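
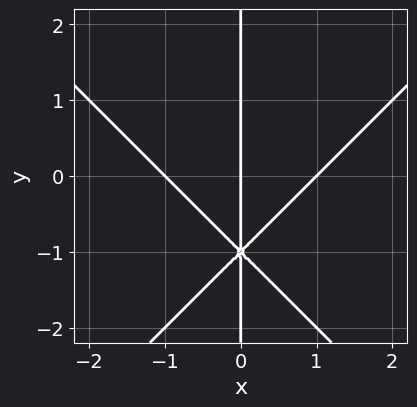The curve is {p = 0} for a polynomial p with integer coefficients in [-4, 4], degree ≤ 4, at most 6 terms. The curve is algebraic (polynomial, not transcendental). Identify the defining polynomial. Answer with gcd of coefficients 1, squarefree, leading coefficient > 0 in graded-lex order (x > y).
1. deg p = 3. The shape is more complex than any degree-2 curve.
2. Observable constraints: every point of the y-axis in the box is on the curve; the x-axis gridline crossings are at x ∈ {-1, 0, 1}.
3. Assembling these constraints gives the stated polynomial.

x^3 - x*y^2 - 2*x*y - x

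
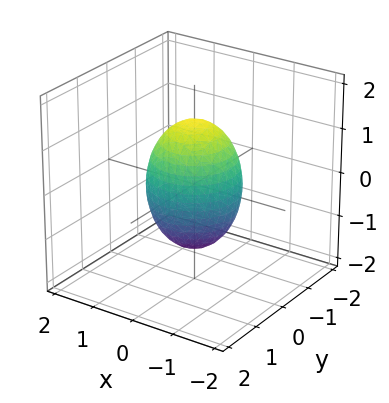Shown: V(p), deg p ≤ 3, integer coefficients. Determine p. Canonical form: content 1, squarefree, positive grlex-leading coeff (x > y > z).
deg p = 2. A closed, bounded, convex surface; a quadric.
Symmetries: mirror symmetry z ↦ −z ⇒ only even powers of z; the surface is invariant under rotation about z: p = q(x² + y², z).
From the axis intercepts and sections: the y-axis gridline crossings are at y ∈ {-1, 1}; a circular section at z = 1 has radius between 0 and 1; the x-axis gridline crossings are at x ∈ {-1, 1}.
Together with the visible shape, these determine p as stated.

2*x^2 + 2*y^2 + z^2 - 2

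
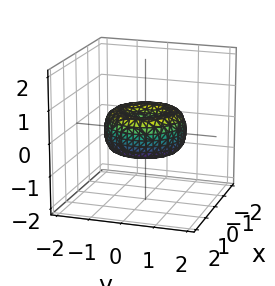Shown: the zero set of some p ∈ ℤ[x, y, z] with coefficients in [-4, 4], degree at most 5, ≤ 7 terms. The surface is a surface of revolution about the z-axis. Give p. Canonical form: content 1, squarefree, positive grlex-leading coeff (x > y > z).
1. Degree: no degree-3 surface has this shape, so deg p = 4.
2. Symmetries: rotational symmetry about the z-axis ⇒ p depends on x, y only through x² + y².
3. From the axis intercepts and sections: it crosses the y-axis at the gridline y = 0; it meets the x-axis at x = 0 (among the integer gridlines).
4. Together with the visible shape, these determine p as stated.

2*x^4 + 4*x^2*y^2 + 2*y^4 - 3*x^2 - 3*y^2 + 3*z^2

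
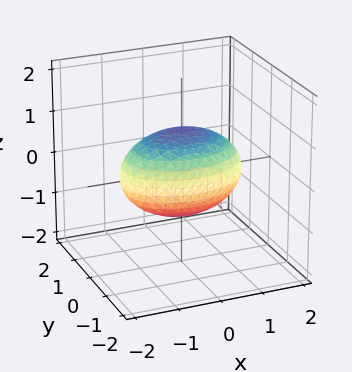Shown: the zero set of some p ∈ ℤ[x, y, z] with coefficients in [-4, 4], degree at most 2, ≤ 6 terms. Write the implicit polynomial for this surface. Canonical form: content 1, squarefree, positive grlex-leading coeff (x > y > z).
x^2 + 2*y^2 + 2*z^2 - 2

1. deg p = 2.
2. Symmetries: it's symmetric under y → −y, forcing even powers of y; the z ↦ −z reflection is a symmetry, so z appears only in even powers; it's symmetric under x → −x, forcing even powers of x.
3. Observable constraints: the y-axis gridline crossings are at y ∈ {-1, 1}; the z-axis gridline crossings are at z ∈ {-1, 1}.
4. Putting this together gives p.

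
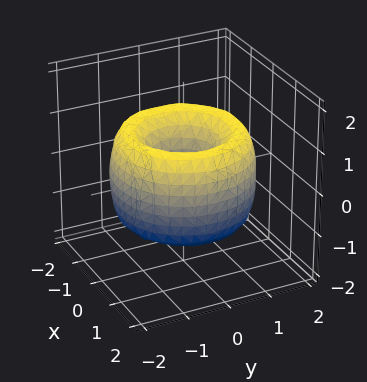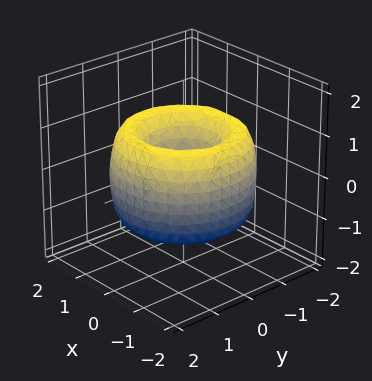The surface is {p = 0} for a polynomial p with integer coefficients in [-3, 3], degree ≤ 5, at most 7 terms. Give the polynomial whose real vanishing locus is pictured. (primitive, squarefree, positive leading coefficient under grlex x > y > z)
(a) The degree is 4 — no degree-3 surface has this shape.
(b) Symmetries: every cross-section ⟂ z is a circle, so x, y appear only via x² + y².
(c) From the visible intercepts: a circular section at z = -1 has radius exactly 1; it misses every integer gridline on the z-axis.
(d) Putting this together gives p.

x^4 + 2*x^2*y^2 + y^4 - 3*x^2 - 3*y^2 + z^2 + 1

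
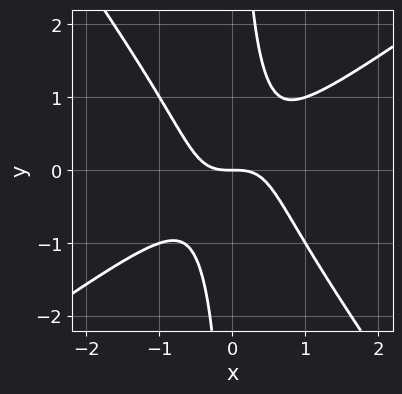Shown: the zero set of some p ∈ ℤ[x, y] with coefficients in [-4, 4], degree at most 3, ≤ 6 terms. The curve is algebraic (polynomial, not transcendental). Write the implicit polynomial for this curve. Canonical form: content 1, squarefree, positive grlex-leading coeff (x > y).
The degree is 3 — a generic line meets the curve in up to 3 points.
From the visible intercepts: it crosses the x-axis at the gridline x = 0; it crosses the y-axis at the gridline y = 0.
Fitting integer coefficients to these (and the overall shape) gives p.

3*x^3 - 2*x^2*y - 3*x*y^2 + 2*y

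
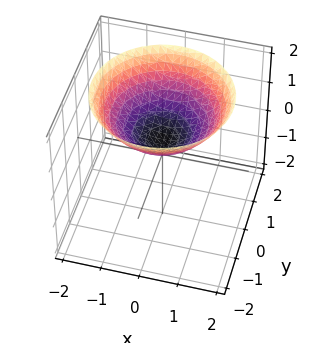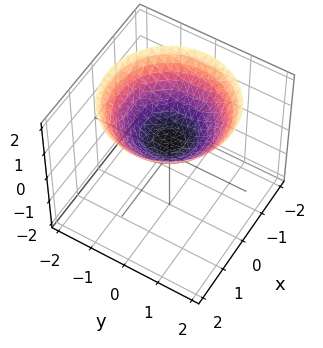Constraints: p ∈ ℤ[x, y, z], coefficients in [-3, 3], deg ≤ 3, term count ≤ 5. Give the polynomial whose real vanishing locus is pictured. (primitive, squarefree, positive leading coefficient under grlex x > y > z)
x^2 + y^2 - 2*z + 1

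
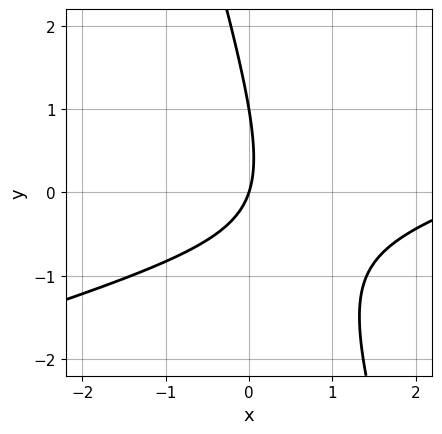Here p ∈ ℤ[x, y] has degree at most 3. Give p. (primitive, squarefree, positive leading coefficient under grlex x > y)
First, the degree is 2 — the shape is more complex than any degree-1 curve.
Then, from the axis intercepts and sections: it crosses the x-axis at the gridline x = 0; the y-axis gridline crossings are at y ∈ {0, 1}.
Finally, together with the visible shape, these determine p as stated.

x^2 - 3*x*y - y^2 - 3*x + y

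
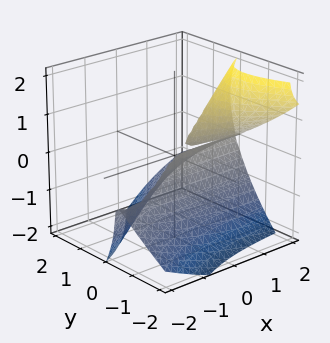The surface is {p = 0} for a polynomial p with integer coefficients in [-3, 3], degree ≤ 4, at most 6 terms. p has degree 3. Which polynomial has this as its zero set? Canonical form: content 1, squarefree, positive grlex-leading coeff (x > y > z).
2*x*y*z - x*z^2 + z^3 + 3*y^2

1. There are 2 components. They look like related sheets of one shape, so recover p as a whole.
2. Degree: the shape is more complex than any degree-2 surface, so deg p = 3.
3. Observable constraints: it crosses the z-axis at the gridline z = 0; every point of the x-axis in the box is on the surface.
4. Solving for integer coefficients yields p as stated.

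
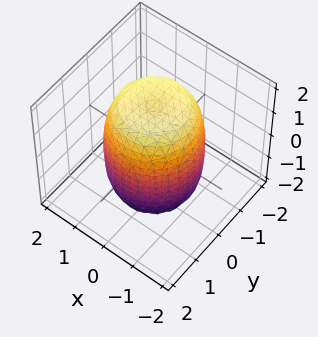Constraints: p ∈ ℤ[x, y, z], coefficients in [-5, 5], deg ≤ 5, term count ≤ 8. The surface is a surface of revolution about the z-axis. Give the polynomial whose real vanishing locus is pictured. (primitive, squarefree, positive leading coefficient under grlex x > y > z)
2*x^4 + 4*x^2*y^2 + 2*y^4 - 2*x^2 - 2*y^2 + z^2 - 3

1. Degree: no degree-3 surface has this shape, so deg p = 4.
2. Symmetries: every cross-section ⟂ z is a circle, so x, y appear only via x² + y².
3. From the axis intercepts and sections: a circular section at z = 1 has radius between 1 and 2.
4. These observations pin down the coefficients.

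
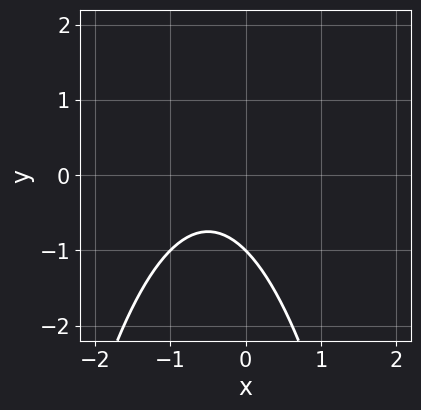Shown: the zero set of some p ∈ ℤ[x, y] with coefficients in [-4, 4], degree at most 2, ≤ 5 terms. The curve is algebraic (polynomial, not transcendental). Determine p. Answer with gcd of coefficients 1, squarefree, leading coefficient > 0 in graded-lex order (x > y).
x^2 + x + y + 1

Degree: no degree-1 curve has this shape, so deg p = 2.
Reading off the gridlines: one y-axis crossing is at y = -1; no x-intercept at any integer in the box.
Assembling these constraints gives the stated polynomial.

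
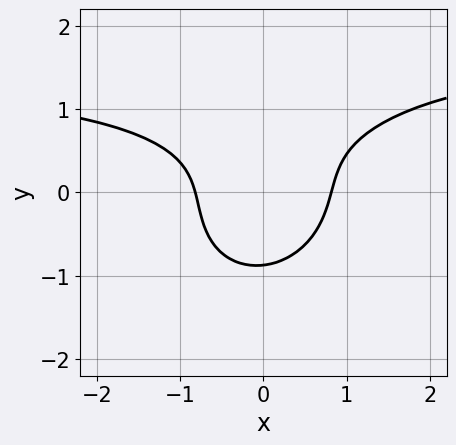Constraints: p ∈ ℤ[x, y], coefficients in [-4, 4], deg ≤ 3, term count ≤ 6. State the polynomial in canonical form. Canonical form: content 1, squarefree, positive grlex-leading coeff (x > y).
Degree: a generic line meets the curve in up to 3 points, so deg p = 3.
The integer polynomial consistent with all of this is the stated p.

2*x^2*y - x*y^2 + 3*y^3 - 3*x^2 + 2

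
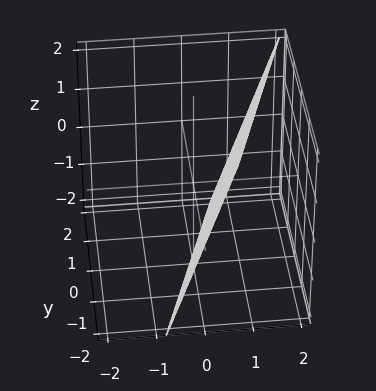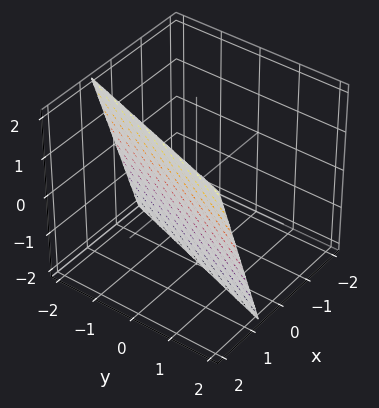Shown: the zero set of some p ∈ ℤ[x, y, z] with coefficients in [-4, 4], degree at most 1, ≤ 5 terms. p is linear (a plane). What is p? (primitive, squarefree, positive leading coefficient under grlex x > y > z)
3*x - y - z - 2

(a) deg p = 1.
(b) From the axis intercepts and sections: one z-axis crossing is at z = -2; one y-axis crossing is at y = -2.
(c) The integer polynomial consistent with all of this is the stated p.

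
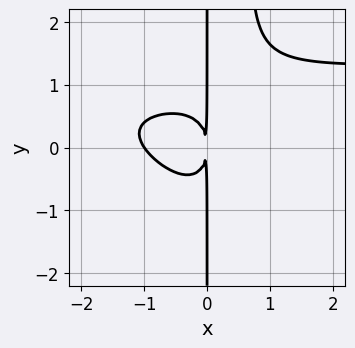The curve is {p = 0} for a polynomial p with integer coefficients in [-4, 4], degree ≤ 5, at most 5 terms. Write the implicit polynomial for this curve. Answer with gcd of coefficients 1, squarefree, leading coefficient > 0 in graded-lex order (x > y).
2*x^3*y + 3*x^2*y^2 - 3*x^3 - 2*x*y^2 - 3*x^2

1. The degree is 4 — a generic line meets the curve in up to 4 points.
2. Checking where it meets the axes: it meets the x-axis at x = -1 (among the integer gridlines); the visible y-axis segment lies entirely on the curve.
3. These observations pin down the coefficients.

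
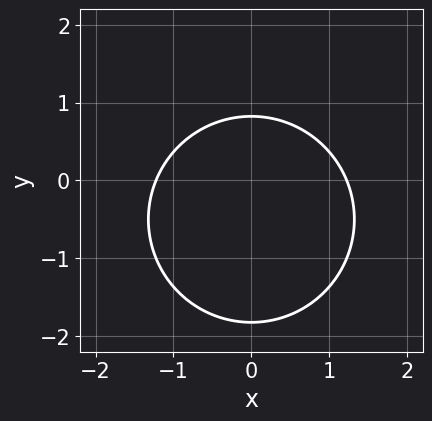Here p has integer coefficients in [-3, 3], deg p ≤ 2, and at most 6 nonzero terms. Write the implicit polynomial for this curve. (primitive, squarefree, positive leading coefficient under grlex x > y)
2*x^2 + 2*y^2 + 2*y - 3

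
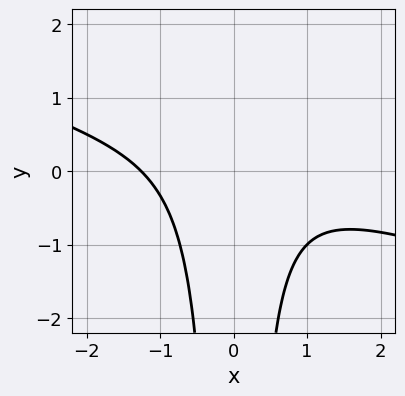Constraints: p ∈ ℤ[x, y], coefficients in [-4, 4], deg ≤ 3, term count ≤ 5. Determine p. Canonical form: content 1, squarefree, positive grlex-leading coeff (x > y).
1. Degree: no degree-2 curve has this shape, so deg p = 3.
2. From the axis intercepts and sections: the curve avoids every integer y-axis point in the box.
3. Putting this together gives p.

x^3 + 3*x^2*y + 2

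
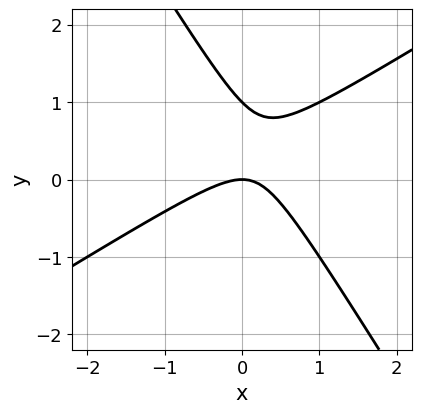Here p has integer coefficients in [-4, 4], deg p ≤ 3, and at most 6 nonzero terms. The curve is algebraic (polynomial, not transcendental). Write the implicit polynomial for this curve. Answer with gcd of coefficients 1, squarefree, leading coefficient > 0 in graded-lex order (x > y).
x^2 - x*y - y^2 + y

First, the degree is 2 — a generic line meets the curve in up to 2 points.
Next, observable constraints: one x-axis crossing is at x = 0; among the integer gridlines, it crosses the y-axis at y ∈ {0, 1}.
Finally, fitting integer coefficients to these (and the overall shape) gives p.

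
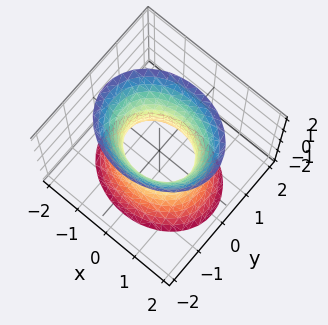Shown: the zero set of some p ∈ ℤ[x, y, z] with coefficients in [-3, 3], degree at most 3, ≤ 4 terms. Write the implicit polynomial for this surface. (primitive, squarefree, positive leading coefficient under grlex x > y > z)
(a) Degree: one connected sheet with a waist; a quadric, so deg p = 2.
(b) Symmetries: it's symmetric under z → −z, forcing even powers of z; it's symmetric under x → −x, forcing even powers of x; it's symmetric under y → −y, forcing even powers of y.
(c) Checking where it meets the axes: the x-axis gridline crossings are at x ∈ {-1, 1}; no z-intercept at any integer in the box.
(d) Matching integer coefficients to the picture gives p.

2*x^2 + 3*y^2 - z^2 - 2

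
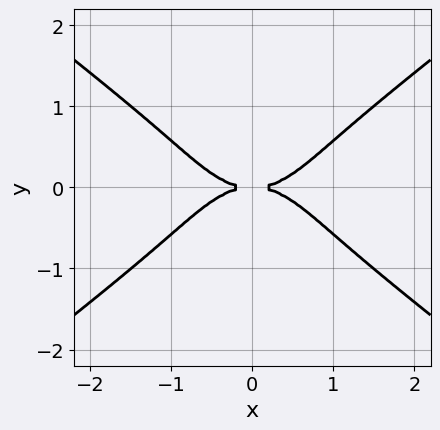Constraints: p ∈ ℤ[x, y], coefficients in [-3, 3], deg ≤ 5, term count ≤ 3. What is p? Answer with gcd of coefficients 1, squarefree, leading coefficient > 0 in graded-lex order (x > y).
x^4 - 3*y^4 - 2*y^2

First, the degree is 4 — the shape is more complex than any degree-3 curve.
Then, symmetries: the y ↦ −y reflection is a symmetry, so y appears only in even powers; the x ↦ −x reflection is a symmetry, so x appears only in even powers.
Then, from the visible intercepts: it crosses the x-axis at the gridline x = 0; it crosses the y-axis at the gridline y = 0.
Finally, putting this together gives p.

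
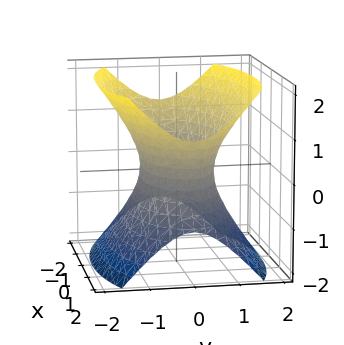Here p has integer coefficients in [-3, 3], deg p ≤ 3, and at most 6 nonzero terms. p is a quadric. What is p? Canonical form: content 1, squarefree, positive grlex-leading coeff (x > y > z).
x^2 + 3*y^2 - 2*z^2 - 2

(a) The degree is 2 — one connected sheet with a waist; a quadric.
(b) Symmetries: mirror symmetry z ↦ −z ⇒ only even powers of z; it's symmetric under y → −y, forcing even powers of y; it's symmetric under x → −x, forcing even powers of x.
(c) From the visible intercepts: the surface avoids every integer z-axis point in the box.
(d) These observations pin down the coefficients.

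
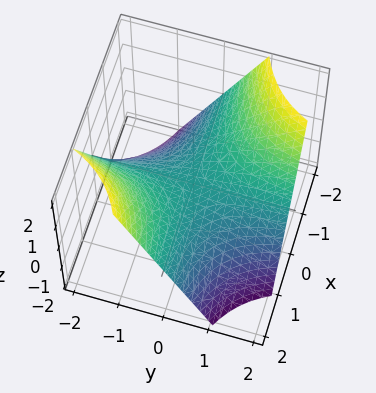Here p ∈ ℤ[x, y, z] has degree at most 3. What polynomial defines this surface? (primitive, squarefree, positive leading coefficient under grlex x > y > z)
x*y + z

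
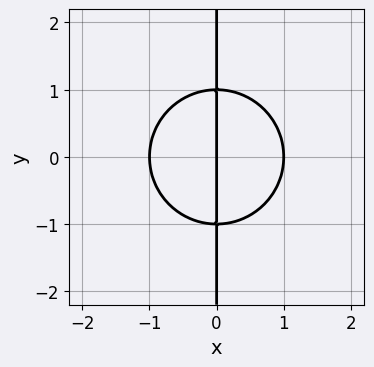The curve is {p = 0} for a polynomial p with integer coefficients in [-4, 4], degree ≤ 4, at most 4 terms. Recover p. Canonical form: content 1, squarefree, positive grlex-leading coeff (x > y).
(a) The degree is 3 — the shape is more complex than any degree-2 curve.
(b) Symmetries: it's symmetric under y → −y, forcing even powers of y.
(c) From the visible intercepts: every point of the y-axis in the box is on the curve; the x-axis gridline crossings are at x ∈ {-1, 0, 1}.
(d) These observations pin down the coefficients.

x^3 + x*y^2 - x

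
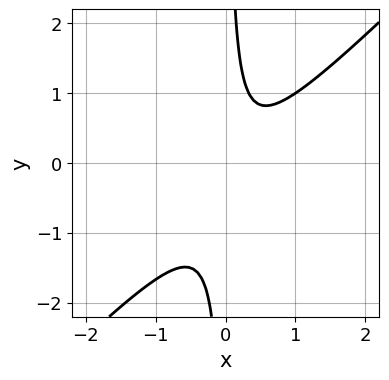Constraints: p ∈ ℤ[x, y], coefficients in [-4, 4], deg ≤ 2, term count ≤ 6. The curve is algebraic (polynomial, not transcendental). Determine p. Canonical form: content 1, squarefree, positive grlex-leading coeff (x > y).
First, the degree is 2 — the shape is more complex than any degree-1 curve.
Then, from the visible intercepts: no x-intercept at any integer in the box; it misses every integer gridline on the y-axis.
Finally, fitting integer coefficients to these (and the overall shape) gives p.

3*x^2 - 3*x*y - x + 1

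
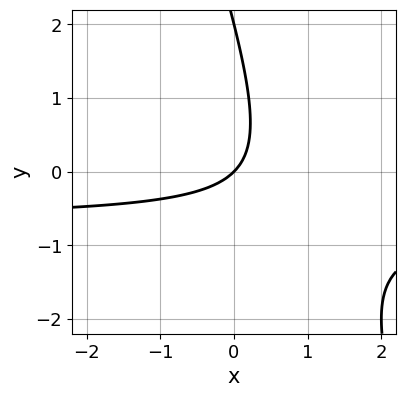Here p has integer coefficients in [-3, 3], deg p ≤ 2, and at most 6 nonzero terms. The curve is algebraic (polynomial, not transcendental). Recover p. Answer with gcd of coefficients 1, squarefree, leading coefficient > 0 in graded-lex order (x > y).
3*x*y + y^2 + 2*x - 2*y

First, deg p = 2. No degree-1 curve has this shape.
Then, checking where it meets the axes: among the integer gridlines, it crosses the y-axis at y ∈ {0, 2}; it meets the x-axis at x = 0 (among the integer gridlines).
Finally, matching integer coefficients to the picture gives p.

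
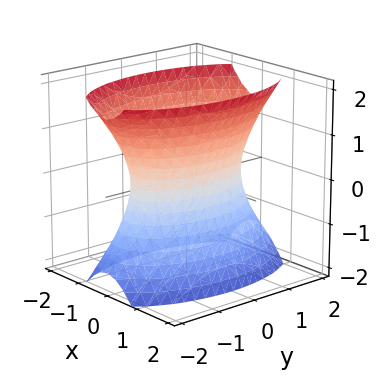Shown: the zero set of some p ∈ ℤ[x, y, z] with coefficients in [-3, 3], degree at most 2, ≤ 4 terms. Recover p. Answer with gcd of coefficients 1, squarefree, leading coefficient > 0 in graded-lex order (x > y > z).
The degree is 2 — an hourglass — one-sheet hyperboloid; a quadric.
Symmetries: mirror symmetry y ↦ −y ⇒ only even powers of y; it's symmetric under x → −x, forcing even powers of x; mirror symmetry z ↦ −z ⇒ only even powers of z.
From the visible intercepts: it misses every integer gridline on the z-axis.
Fitting integer coefficients to these (and the overall shape) gives p.

3*x^2 + y^2 - z^2 - 2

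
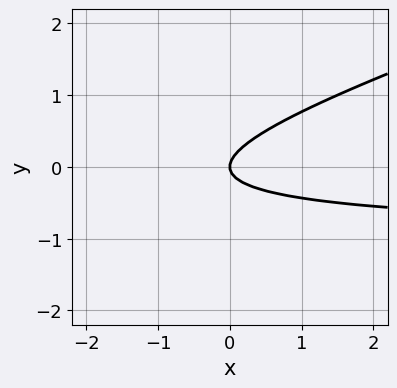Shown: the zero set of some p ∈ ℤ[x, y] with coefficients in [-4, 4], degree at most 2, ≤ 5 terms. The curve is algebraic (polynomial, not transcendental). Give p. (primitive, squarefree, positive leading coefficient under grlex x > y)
x*y - 3*y^2 + x

1. deg p = 2. A generic line meets the curve in up to 2 points.
2. From the axis intercepts and sections: it meets the y-axis at y = 0 (among the integer gridlines); it crosses the x-axis at the gridline x = 0.
3. Putting this together gives p.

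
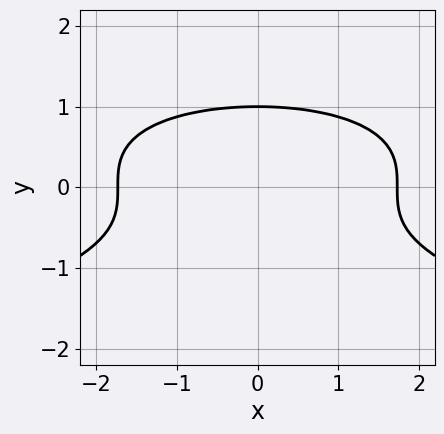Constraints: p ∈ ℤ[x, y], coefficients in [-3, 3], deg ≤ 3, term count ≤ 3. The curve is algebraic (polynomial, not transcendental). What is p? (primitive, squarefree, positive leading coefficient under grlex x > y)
1. The degree is 3 — the shape is more complex than any degree-2 curve.
2. Symmetries: it's symmetric under x → −x, forcing even powers of x.
3. From the visible intercepts: one y-axis crossing is at y = 1.
4. Solving for integer coefficients yields p as stated.

3*y^3 + x^2 - 3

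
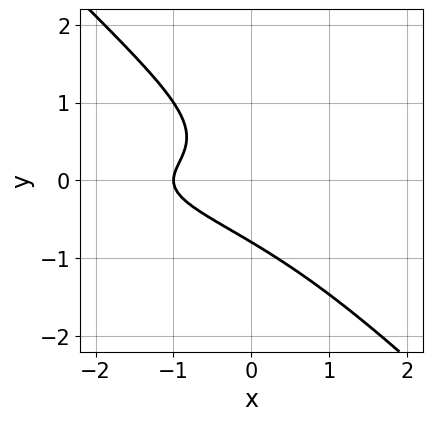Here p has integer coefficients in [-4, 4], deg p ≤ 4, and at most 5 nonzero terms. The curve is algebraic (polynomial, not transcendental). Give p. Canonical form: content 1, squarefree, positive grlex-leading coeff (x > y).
2*x*y^2 + 2*y^3 + x + 1

(a) The degree is 3 — a generic line meets the curve in up to 3 points.
(b) Against the integer gridlines: one x-axis crossing is at x = -1.
(c) Solving for integer coefficients yields p as stated.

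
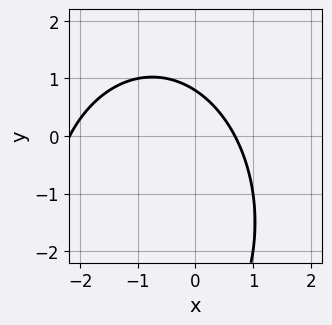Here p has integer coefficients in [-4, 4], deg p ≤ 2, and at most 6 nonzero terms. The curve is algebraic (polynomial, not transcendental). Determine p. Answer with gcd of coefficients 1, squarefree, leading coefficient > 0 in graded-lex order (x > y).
The degree is 2 — the shape is more complex than any degree-1 curve.
Solving for integer coefficients yields p as stated.

2*x^2 + y^2 + 3*x + 3*y - 3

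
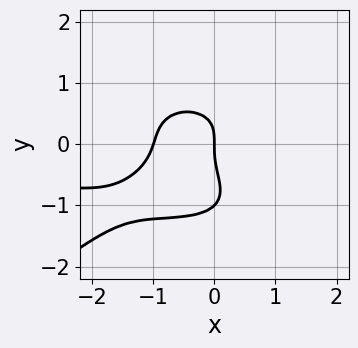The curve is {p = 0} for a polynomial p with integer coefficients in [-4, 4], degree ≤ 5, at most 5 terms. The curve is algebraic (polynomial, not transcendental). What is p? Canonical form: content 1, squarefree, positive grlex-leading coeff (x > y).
x^3*y - 3*y^4 - 3*y^3 - 3*x^2 - 3*x

Degree: the shape is more complex than any degree-3 curve, so deg p = 4.
From the visible intercepts: the x-axis gridline crossings are at x ∈ {-1, 0}; among the integer gridlines, it crosses the y-axis at y ∈ {-1, 0}.
Fitting integer coefficients to these (and the overall shape) gives p.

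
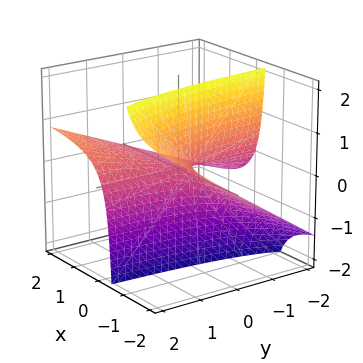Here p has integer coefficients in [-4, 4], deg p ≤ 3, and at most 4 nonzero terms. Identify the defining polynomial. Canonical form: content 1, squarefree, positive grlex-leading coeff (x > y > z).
First, the degree is 2 — the shape is more complex than any degree-1 surface.
Next, from the axis intercepts and sections: the visible x-axis segment lies entirely on the surface; every point of the y-axis in the box is on the surface; one z-axis crossing is at z = 0.
Finally, these observations pin down the coefficients.

x*y - 2*x*z - z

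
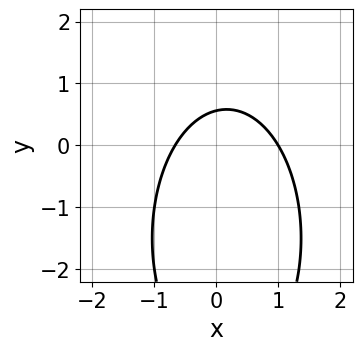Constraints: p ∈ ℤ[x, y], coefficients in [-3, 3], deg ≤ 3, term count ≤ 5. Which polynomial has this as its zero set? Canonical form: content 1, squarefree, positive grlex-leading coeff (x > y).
3*x^2 + y^2 - x + 3*y - 2

Degree: a generic line meets the curve in up to 2 points, so deg p = 2.
Against the integer gridlines: it crosses the x-axis at the gridline x = 1.
Assembling these constraints gives the stated polynomial.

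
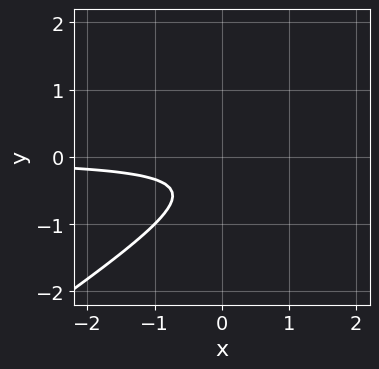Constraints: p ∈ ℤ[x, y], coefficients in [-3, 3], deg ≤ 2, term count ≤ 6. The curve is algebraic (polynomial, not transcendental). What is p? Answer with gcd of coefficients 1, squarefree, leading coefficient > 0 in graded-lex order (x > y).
2*x*y - 3*y^2 - 2*y - 1

1. Degree: a generic line meets the curve in up to 2 points, so deg p = 2.
2. Checking where it meets the axes: the curve avoids every integer x-axis point in the box; the curve avoids every integer y-axis point in the box.
3. Putting this together gives p.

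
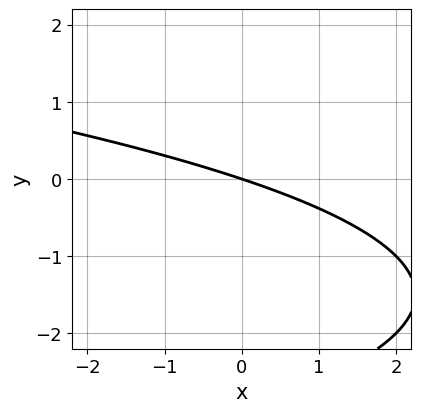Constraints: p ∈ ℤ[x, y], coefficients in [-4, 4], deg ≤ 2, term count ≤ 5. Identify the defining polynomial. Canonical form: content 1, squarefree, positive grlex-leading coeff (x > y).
y^2 + x + 3*y

(a) The degree is 2 — no degree-1 curve has this shape.
(b) Checking where it meets the axes: it meets the y-axis at y = 0 (among the integer gridlines); it crosses the x-axis at the gridline x = 0.
(c) These observations pin down the coefficients.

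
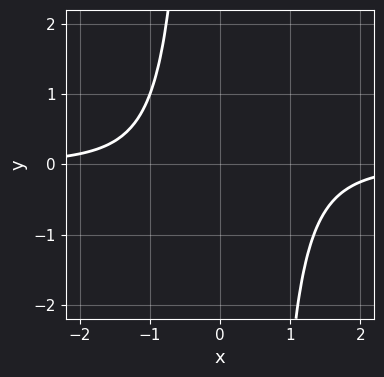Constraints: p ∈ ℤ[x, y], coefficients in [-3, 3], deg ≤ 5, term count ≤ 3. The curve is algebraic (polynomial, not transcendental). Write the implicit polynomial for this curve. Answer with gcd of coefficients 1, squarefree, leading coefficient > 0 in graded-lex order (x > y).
(a) Degree: the shape is more complex than any degree-3 curve, so deg p = 4.
(b) From the visible intercepts: the curve avoids every integer y-axis point in the box; it misses every integer gridline on the x-axis.
(c) These observations pin down the coefficients.

2*x^3*y - x^2*y + 3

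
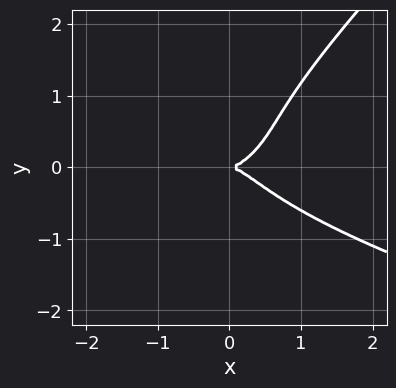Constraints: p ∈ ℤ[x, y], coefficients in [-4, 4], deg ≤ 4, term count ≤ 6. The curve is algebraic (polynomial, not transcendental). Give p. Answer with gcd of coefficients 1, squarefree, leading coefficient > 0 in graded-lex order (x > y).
3*x*y^3 - 3*y^4 + 2*x^3 + y^3 - 2*y^2

The degree is 4 — a generic line meets the curve in up to 4 points.
Checking where it meets the axes: it meets the x-axis at x = 0 (among the integer gridlines); it meets the y-axis at y = 0 (among the integer gridlines).
Fitting integer coefficients to these (and the overall shape) gives p.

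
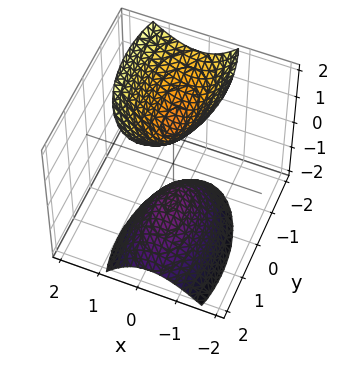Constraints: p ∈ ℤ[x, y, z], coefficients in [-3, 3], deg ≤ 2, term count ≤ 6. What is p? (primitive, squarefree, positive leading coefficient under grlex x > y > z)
1. There are 2 components.
2. deg p = 2.
3. Against the integer gridlines: among the integer gridlines, it crosses the z-axis at z ∈ {-1, 1}; the surface avoids every integer y-axis point in the box.
4. These observations pin down the coefficients.

3*x^2 - x*z + y^2 + y*z - z^2 + 1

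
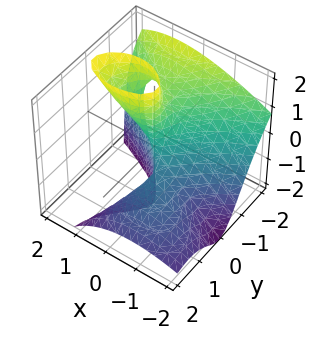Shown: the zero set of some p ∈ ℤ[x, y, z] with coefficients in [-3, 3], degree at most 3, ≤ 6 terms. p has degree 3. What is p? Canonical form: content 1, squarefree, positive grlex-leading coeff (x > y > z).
(a) Degree: no degree-2 surface has this shape, so deg p = 3.
(b) Observable constraints: it crosses the y-axis at the gridline y = 0; one x-axis crossing is at x = 0; every point of the z-axis in the box is on the surface.
(c) Matching integer coefficients to the picture gives p.

2*y^3 + 3*y^2*z + 2*x^2 - 2*x*z + y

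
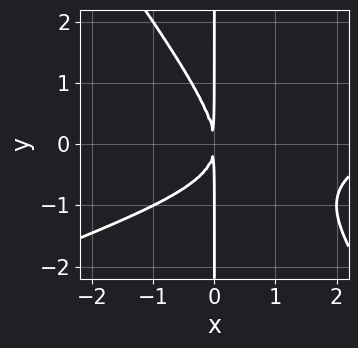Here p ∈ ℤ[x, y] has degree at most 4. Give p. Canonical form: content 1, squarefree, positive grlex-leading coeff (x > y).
x^3 - 2*x^2*y - 2*x*y^2 - 3*x^2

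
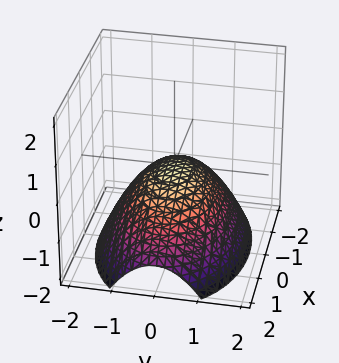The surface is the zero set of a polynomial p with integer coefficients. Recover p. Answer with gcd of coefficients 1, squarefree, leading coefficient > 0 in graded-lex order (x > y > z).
(a) The degree is 2 — a paraboloid; a quadric.
(b) Symmetries: the y ↦ −y reflection is a symmetry, so y appears only in even powers; it's symmetric under x → −x, forcing even powers of x.
(c) Reading off the gridlines: it crosses the z-axis at the gridline z = 0; one x-axis crossing is at x = 0.
(d) Together with the visible shape, these determine p as stated.

x^2 + 2*y^2 + 3*z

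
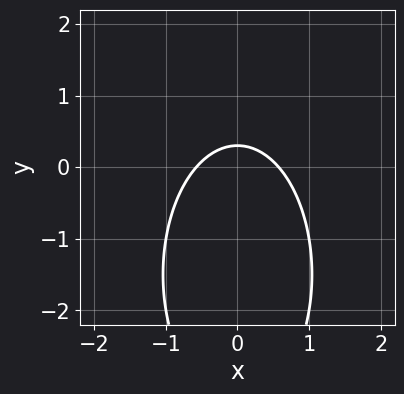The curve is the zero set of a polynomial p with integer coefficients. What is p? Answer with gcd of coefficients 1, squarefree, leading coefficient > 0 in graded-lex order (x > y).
3*x^2 + y^2 + 3*y - 1

1. deg p = 2. The shape is more complex than any degree-1 curve.
2. Symmetries: the x ↦ −x reflection is a symmetry, so x appears only in even powers.
3. Assembling these constraints gives the stated polynomial.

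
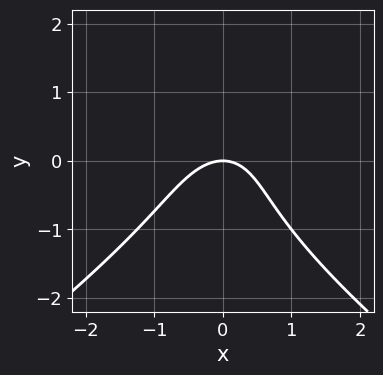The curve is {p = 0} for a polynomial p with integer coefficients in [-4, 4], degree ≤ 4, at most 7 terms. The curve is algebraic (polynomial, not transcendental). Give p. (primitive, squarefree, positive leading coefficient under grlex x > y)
x^2*y - 2*y^3 - 3*x^2 + x*y - 3*y

1. The degree is 3 — a generic line meets the curve in up to 3 points.
2. From the visible intercepts: it meets the y-axis at y = 0 (among the integer gridlines); it crosses the x-axis at the gridline x = 0.
3. Fitting integer coefficients to these (and the overall shape) gives p.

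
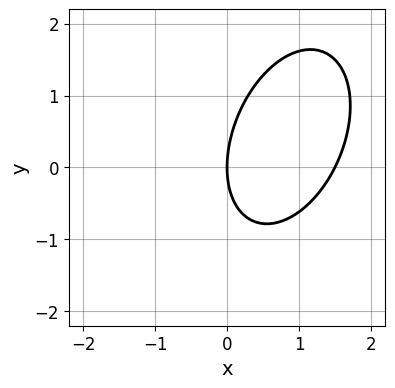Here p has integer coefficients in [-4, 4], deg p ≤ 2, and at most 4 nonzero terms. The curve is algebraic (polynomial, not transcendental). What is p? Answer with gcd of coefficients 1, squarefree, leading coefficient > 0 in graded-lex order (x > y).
2*x^2 - x*y + y^2 - 3*x

(a) The degree is 2 — a generic line meets the curve in up to 2 points.
(b) Checking where it meets the axes: it crosses the x-axis at the gridline x = 0; it meets the y-axis at y = 0 (among the integer gridlines).
(c) The integer polynomial consistent with all of this is the stated p.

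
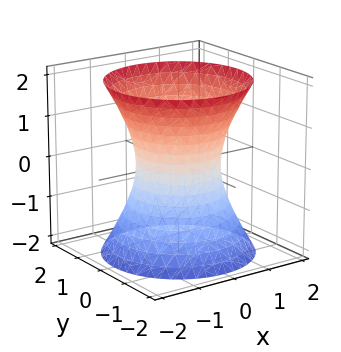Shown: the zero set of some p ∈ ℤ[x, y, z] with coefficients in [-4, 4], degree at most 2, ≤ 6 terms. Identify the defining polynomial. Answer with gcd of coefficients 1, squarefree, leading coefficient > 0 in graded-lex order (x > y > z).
1. The degree is 2 — an hourglass — one-sheet hyperboloid; a quadric.
2. Symmetries: the z-axis is an axis of rotation, so x and y enter only as x² + y²; mirror symmetry z ↦ −z ⇒ only even powers of z.
3. Observable constraints: the x-axis gridline crossings are at x ∈ {-1, 1}; the y-axis gridline crossings are at y ∈ {-1, 1}.
4. Assembling these constraints gives the stated polynomial.

2*x^2 + 2*y^2 - z^2 - 2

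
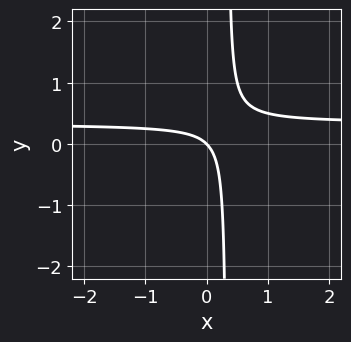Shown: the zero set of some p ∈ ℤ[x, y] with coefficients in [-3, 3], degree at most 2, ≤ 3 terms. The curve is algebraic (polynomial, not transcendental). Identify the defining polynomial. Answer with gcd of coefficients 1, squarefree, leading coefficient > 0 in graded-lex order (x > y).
The degree is 2 — the shape is more complex than any degree-1 curve.
From the visible intercepts: it crosses the x-axis at the gridline x = 0; one y-axis crossing is at y = 0.
Putting this together gives p.

3*x*y - x - y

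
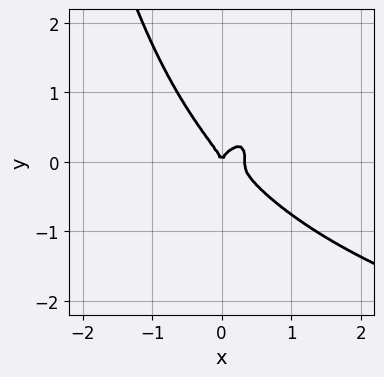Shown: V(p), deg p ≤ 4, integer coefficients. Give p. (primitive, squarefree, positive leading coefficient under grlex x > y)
2*x^2*y^2 - 3*x^3 - 2*y^3 + x^2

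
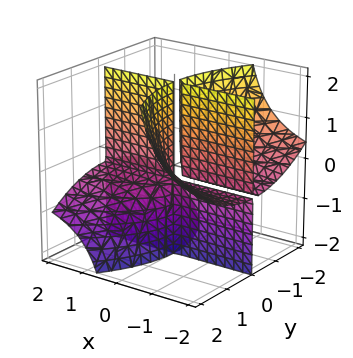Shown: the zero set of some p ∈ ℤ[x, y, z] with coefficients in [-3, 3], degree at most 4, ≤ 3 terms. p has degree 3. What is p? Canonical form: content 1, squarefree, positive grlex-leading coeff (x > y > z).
3*x*y*z + y^3 + x*y

1. I count 3 distinct pieces. Treating them together as one polynomial.
2. deg p = 3. The shape is more complex than any degree-2 surface.
3. Against the integer gridlines: the visible x-axis segment lies entirely on the surface; the visible z-axis segment lies entirely on the surface; it crosses the y-axis at the gridline y = 0.
4. Together with the visible shape, these determine p as stated.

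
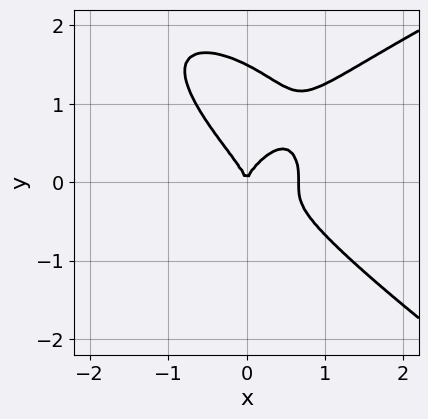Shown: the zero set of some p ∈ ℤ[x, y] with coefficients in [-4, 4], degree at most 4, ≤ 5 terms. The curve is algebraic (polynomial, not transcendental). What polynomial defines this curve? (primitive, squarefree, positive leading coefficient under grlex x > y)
x*y^3 + 2*y^4 - 3*x^3 - 3*y^3 + 2*x^2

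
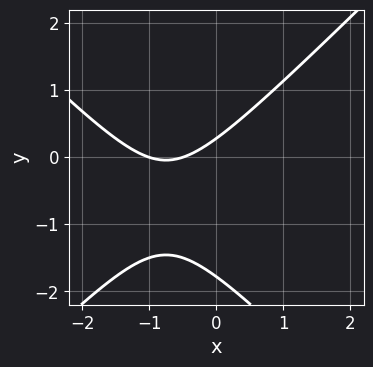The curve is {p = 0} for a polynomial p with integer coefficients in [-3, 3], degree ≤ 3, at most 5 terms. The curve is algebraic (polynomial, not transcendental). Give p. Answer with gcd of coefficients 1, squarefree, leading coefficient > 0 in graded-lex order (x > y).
First, deg p = 2. A generic line meets the curve in up to 2 points.
Next, from the visible intercepts: one x-axis crossing is at x = -1.
Finally, solving for integer coefficients yields p as stated.

2*x^2 - 2*y^2 + 3*x - 3*y + 1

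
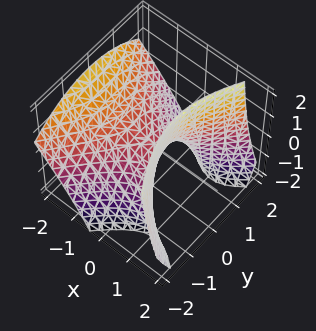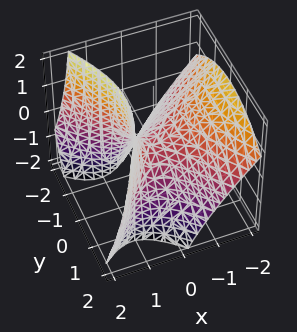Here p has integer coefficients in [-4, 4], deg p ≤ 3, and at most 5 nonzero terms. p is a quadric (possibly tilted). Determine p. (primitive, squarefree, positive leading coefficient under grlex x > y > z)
3*x^2 + 3*x*z - 2*y^2 - 3*z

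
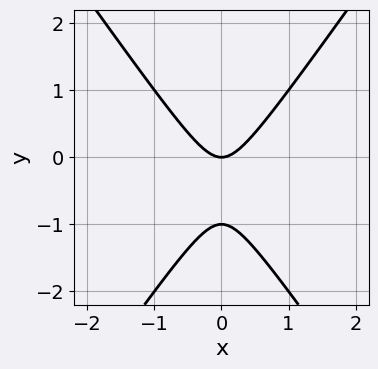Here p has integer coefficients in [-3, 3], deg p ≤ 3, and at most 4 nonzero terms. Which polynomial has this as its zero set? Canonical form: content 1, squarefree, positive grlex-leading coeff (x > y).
1. The degree is 2 — a generic line meets the curve in up to 2 points.
2. Symmetries: it's symmetric under x → −x, forcing even powers of x.
3. From the visible intercepts: one x-axis crossing is at x = 0; among the integer gridlines, it crosses the y-axis at y ∈ {-1, 0}.
4. Putting this together gives p.

2*x^2 - y^2 - y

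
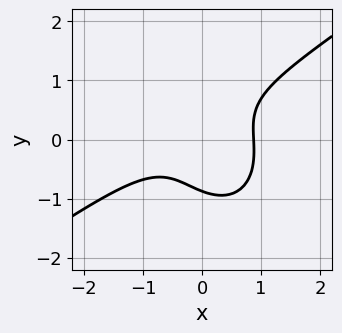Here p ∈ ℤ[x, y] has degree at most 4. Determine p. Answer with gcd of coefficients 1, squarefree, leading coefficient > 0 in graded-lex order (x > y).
3*x^3 - 3*x^2*y - 3*y^3 + 3*x*y - 2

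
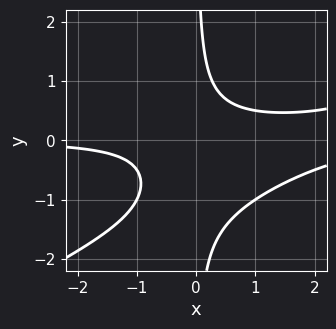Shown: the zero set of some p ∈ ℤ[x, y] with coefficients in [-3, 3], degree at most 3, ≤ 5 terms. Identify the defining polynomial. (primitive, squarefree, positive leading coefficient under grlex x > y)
x^2*y - 2*x*y^2 - 2*x*y + 1

First, deg p = 3.
Then, checking where it meets the axes: no x-intercept at any integer in the box; no y-intercept at any integer in the box.
Finally, these observations pin down the coefficients.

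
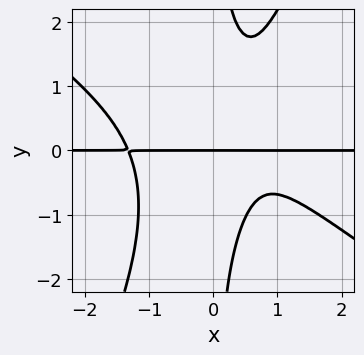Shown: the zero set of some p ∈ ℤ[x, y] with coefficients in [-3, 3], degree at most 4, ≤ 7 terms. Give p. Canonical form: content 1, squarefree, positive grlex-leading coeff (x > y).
1. Degree: the shape is more complex than any degree-3 curve, so deg p = 4.
2. Checking where it meets the axes: it meets the y-axis at y = 0 (among the integer gridlines); the visible x-axis segment lies entirely on the curve.
3. Solving for integer coefficients yields p as stated.

3*x^3*y + 3*x^2*y^2 - 2*x*y^3 - 3*x*y + 3*y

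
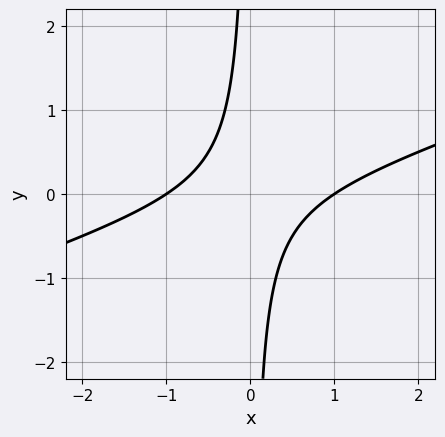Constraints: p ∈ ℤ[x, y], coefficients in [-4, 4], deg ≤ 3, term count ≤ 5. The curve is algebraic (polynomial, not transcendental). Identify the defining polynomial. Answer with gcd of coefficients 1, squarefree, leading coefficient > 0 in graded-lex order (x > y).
x^2 - 3*x*y - 1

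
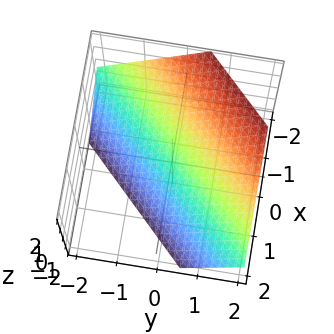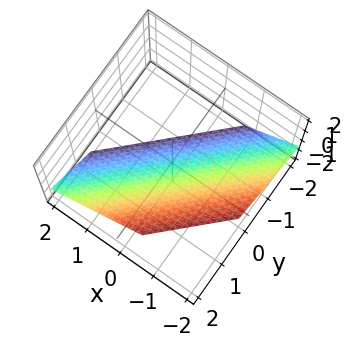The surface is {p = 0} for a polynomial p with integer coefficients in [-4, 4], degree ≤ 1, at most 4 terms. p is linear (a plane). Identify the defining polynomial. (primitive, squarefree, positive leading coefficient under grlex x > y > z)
3*x - 3*y + 3*z + 2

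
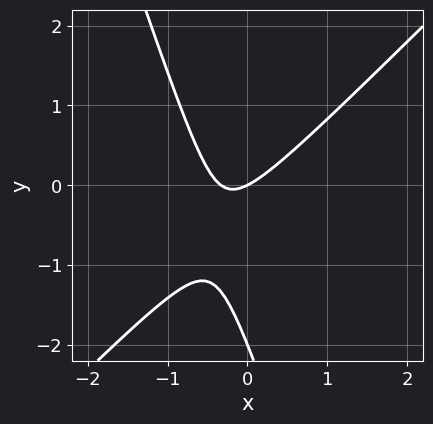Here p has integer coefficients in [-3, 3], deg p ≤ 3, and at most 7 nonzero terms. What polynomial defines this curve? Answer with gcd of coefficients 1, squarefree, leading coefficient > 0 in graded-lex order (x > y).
3*x^2 - 2*x*y - y^2 + x - 2*y

1. Degree: no degree-1 curve has this shape, so deg p = 2.
2. Observable constraints: the y-axis gridline crossings are at y ∈ {-2, 0}; it meets the x-axis at x = 0 (among the integer gridlines).
3. Fitting integer coefficients to these (and the overall shape) gives p.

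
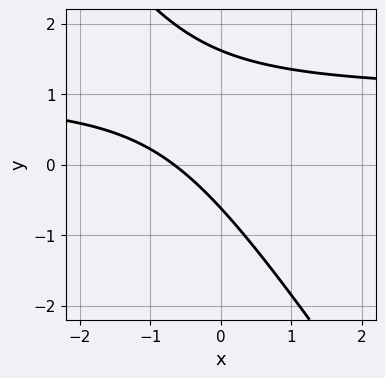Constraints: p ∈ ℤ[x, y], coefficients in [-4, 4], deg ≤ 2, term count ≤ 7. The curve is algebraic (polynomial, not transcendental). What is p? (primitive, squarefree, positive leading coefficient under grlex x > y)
3*x*y + 2*y^2 - 3*x - 2*y - 2

(a) The degree is 2 — no degree-1 curve has this shape.
(b) Matching integer coefficients to the picture gives p.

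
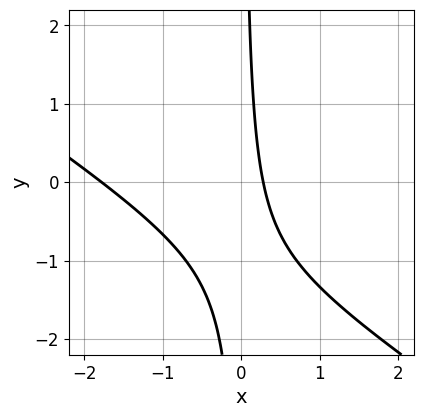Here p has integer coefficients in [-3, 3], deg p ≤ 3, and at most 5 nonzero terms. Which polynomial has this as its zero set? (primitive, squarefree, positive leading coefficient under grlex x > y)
2*x^2 + 3*x*y + 3*x - 1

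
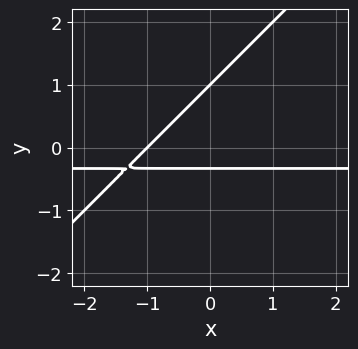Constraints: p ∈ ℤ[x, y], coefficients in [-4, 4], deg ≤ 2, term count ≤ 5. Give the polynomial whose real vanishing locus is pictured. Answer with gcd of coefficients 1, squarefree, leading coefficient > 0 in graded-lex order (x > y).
1. The degree is 2 — the shape is more complex than any degree-1 curve.
2. Checking where it meets the axes: it meets the y-axis at y = 1 (among the integer gridlines); it crosses the x-axis at the gridline x = -1.
3. Putting this together gives p.

3*x*y - 3*y^2 + x + 2*y + 1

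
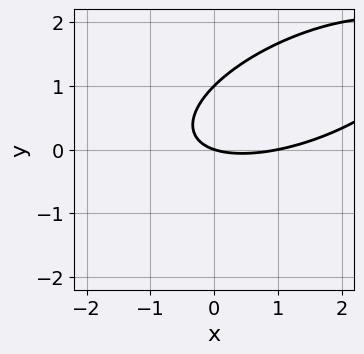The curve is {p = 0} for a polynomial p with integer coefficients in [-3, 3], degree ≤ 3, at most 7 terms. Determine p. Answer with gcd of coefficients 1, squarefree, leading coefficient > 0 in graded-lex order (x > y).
x^2 - 2*x*y + 3*y^2 - x - 3*y

The degree is 2 — a generic line meets the curve in up to 2 points.
Reading off the gridlines: among the integer gridlines, it crosses the y-axis at y ∈ {0, 1}; among the integer gridlines, it crosses the x-axis at x ∈ {0, 1}.
Assembling these constraints gives the stated polynomial.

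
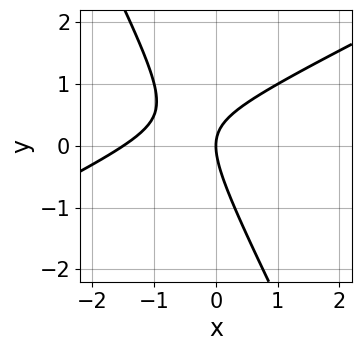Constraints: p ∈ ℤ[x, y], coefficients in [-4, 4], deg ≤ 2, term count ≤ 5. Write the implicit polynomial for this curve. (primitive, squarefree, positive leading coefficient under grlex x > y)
2*x^2 - 3*x*y - 2*y^2 + 3*x

First, deg p = 2. A generic line meets the curve in up to 2 points.
Next, against the integer gridlines: it meets the x-axis at x = 0 (among the integer gridlines); it meets the y-axis at y = 0 (among the integer gridlines).
Finally, the integer polynomial consistent with all of this is the stated p.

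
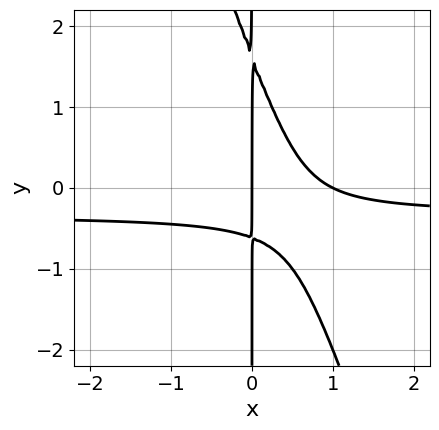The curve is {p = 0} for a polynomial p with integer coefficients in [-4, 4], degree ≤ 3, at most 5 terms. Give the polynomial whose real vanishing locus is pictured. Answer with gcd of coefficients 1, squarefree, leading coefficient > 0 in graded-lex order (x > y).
The degree is 3 — no degree-2 curve has this shape.
Against the integer gridlines: every point of the y-axis in the box is on the curve; among the integer gridlines, it crosses the x-axis at x ∈ {0, 1}.
Assembling these constraints gives the stated polynomial.

3*x^2*y + x*y^2 + x^2 - x*y - x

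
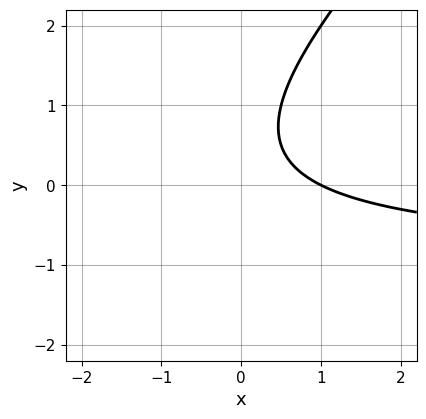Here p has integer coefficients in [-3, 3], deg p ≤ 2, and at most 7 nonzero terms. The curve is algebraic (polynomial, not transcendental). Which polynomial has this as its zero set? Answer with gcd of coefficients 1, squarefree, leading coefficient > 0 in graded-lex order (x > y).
(a) deg p = 2. A generic line meets the curve in up to 2 points.
(b) Observable constraints: it meets the x-axis at x = 1 (among the integer gridlines); no y-intercept at any integer in the box.
(c) Matching integer coefficients to the picture gives p.

x*y - y^2 + x + y - 1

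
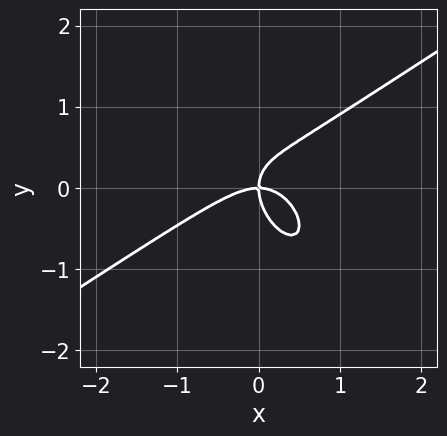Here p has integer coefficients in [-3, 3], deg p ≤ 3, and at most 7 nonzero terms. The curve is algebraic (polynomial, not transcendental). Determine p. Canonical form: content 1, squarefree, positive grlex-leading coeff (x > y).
3*x^3 - 2*x^2*y - 2*x*y^2 - 3*y^3 + 3*x*y

1. Degree: a generic line meets the curve in up to 3 points, so deg p = 3.
2. From the visible intercepts: one x-axis crossing is at x = 0; it meets the y-axis at y = 0 (among the integer gridlines).
3. Putting this together gives p.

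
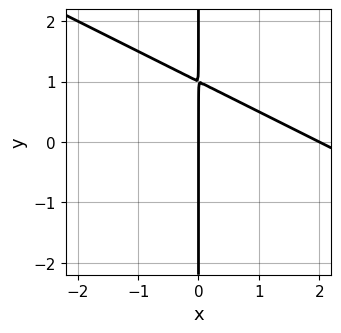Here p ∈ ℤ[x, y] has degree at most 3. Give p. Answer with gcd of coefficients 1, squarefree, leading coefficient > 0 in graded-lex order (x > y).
x^2 + 2*x*y - 2*x

First, deg p = 2.
Then, observable constraints: the x-axis gridline crossings are at x ∈ {0, 2}; every point of the y-axis in the box is on the curve.
Finally, matching integer coefficients to the picture gives p.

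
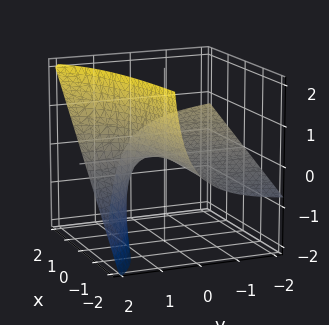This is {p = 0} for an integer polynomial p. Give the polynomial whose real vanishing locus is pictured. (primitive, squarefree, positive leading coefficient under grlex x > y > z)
x*y - 2*y*z + 2*z

1. Degree: the shape is more complex than any degree-1 surface, so deg p = 2.
2. From the visible intercepts: the visible x-axis segment lies entirely on the surface; every point of the y-axis in the box is on the surface.
3. Assembling these constraints gives the stated polynomial.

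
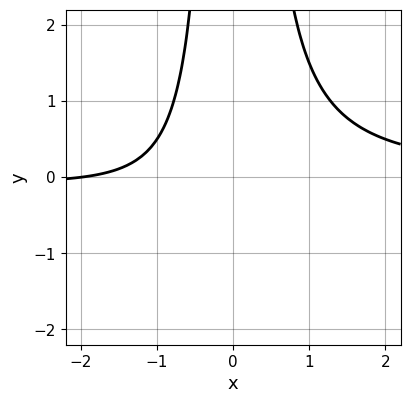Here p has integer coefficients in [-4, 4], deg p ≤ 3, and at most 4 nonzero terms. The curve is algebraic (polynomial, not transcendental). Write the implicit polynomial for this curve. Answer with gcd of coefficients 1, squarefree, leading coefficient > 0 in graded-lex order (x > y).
First, degree: no degree-2 curve has this shape, so deg p = 3.
Then, observable constraints: no y-intercept at any integer in the box; it crosses the x-axis at the gridline x = -2.
Finally, assembling these constraints gives the stated polynomial.

2*x^2*y - x - 2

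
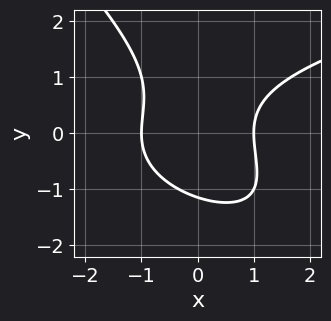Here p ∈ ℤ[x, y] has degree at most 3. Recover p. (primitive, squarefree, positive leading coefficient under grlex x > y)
2*x*y^2 + 2*y^3 - 3*x^2 + 3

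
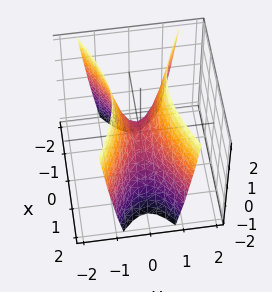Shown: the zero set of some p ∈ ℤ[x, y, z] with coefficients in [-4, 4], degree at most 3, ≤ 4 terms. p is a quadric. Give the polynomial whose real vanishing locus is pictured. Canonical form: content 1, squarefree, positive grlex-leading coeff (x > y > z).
x^2 - 3*y^2 + z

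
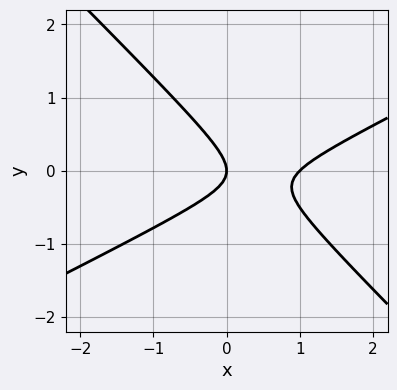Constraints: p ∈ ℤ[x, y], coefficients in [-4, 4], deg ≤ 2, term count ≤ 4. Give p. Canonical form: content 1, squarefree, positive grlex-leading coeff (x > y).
1. deg p = 2. No degree-1 curve has this shape.
2. Reading off the gridlines: among the integer gridlines, it crosses the x-axis at x ∈ {0, 1}; one y-axis crossing is at y = 0.
3. Solving for integer coefficients yields p as stated.

x^2 - x*y - 2*y^2 - x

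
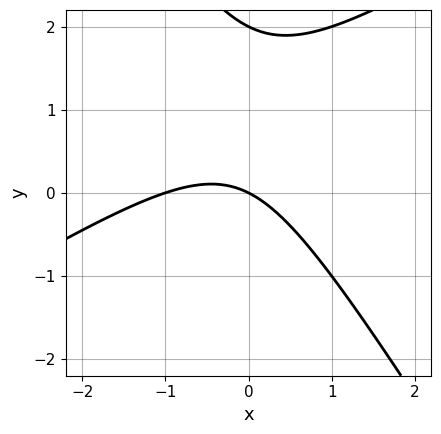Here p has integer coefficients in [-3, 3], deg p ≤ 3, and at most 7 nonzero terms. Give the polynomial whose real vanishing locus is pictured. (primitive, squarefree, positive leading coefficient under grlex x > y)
x^2 - x*y - y^2 + x + 2*y

1. Degree: a generic line meets the curve in up to 2 points, so deg p = 2.
2. Reading off the gridlines: the x-axis gridline crossings are at x ∈ {-1, 0}; the y-axis gridline crossings are at y ∈ {0, 2}.
3. Fitting integer coefficients to these (and the overall shape) gives p.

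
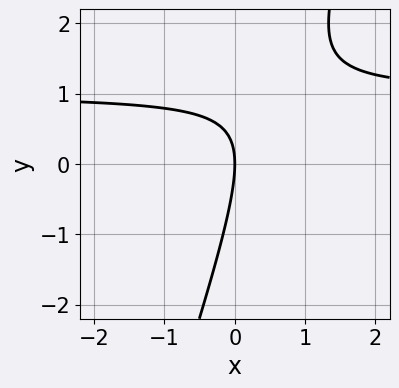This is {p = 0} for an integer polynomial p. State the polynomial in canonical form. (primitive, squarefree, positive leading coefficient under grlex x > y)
(a) deg p = 2. A generic line meets the curve in up to 2 points.
(b) Observable constraints: one x-axis crossing is at x = 0; it meets the y-axis at y = 0 (among the integer gridlines).
(c) Solving for integer coefficients yields p as stated.

3*x*y - y^2 - 3*x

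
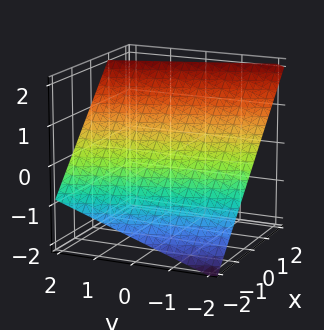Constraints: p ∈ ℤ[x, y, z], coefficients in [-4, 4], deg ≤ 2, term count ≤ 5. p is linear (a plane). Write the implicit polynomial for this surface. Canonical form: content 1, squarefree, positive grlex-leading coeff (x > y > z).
3*x + y - 3*z + 2

(a) deg p = 1. Every cross-section is a straight line — this is a plane.
(b) Against the integer gridlines: it crosses the y-axis at the gridline y = -2.
(c) These observations pin down the coefficients.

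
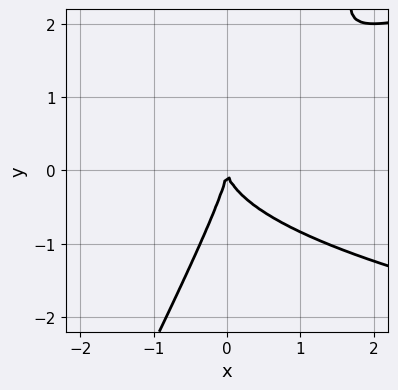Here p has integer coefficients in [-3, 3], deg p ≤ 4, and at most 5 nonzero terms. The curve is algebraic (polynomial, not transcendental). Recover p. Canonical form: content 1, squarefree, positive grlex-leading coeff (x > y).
2*x*y^2 - y^3 - 2*x^2

The degree is 3 — no degree-2 curve has this shape.
Against the integer gridlines: it meets the y-axis at y = 0 (among the integer gridlines); it crosses the x-axis at the gridline x = 0.
Together with the visible shape, these determine p as stated.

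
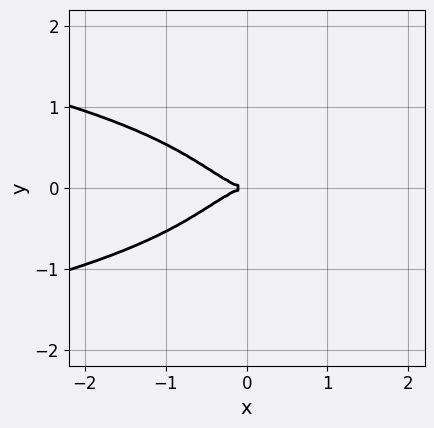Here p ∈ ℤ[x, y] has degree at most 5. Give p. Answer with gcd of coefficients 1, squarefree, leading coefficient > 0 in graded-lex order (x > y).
3*x^2*y^2 + 3*y^4 + 2*x^3 + 3*y^2

(a) Degree: no degree-3 curve has this shape, so deg p = 4.
(b) Symmetries: the y ↦ −y reflection is a symmetry, so y appears only in even powers.
(c) Checking where it meets the axes: it crosses the x-axis at the gridline x = 0; it crosses the y-axis at the gridline y = 0.
(d) Fitting integer coefficients to these (and the overall shape) gives p.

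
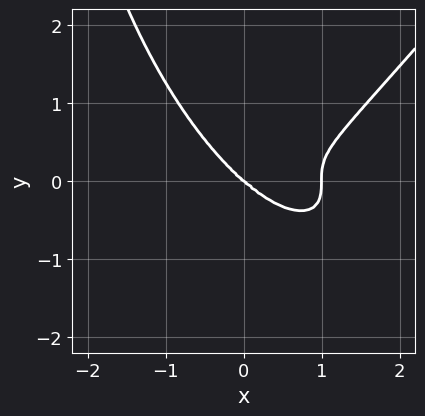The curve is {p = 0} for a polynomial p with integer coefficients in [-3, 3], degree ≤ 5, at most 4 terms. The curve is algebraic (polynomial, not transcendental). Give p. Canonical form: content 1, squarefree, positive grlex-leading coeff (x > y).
2*x^4 - x*y^3 - 2*x^3 - 3*y^3

First, degree: no degree-3 curve has this shape, so deg p = 4.
Then, from the visible intercepts: it meets the y-axis at y = 0 (among the integer gridlines); among the integer gridlines, it crosses the x-axis at x ∈ {0, 1}.
Finally, the integer polynomial consistent with all of this is the stated p.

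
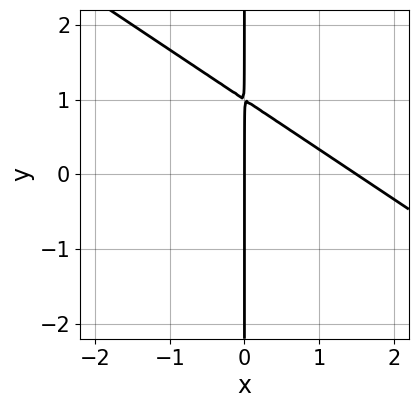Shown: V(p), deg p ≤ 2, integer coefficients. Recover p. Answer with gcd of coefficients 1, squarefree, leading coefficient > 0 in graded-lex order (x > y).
1. Degree: a generic line meets the curve in up to 2 points, so deg p = 2.
2. Reading off the gridlines: it meets the x-axis at x = 0 (among the integer gridlines); the visible y-axis segment lies entirely on the curve.
3. Together with the visible shape, these determine p as stated.

2*x^2 + 3*x*y - 3*x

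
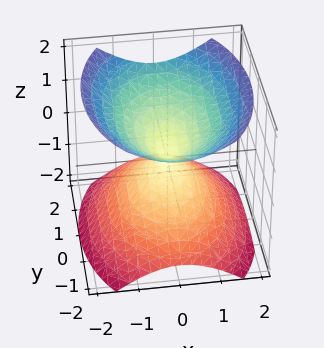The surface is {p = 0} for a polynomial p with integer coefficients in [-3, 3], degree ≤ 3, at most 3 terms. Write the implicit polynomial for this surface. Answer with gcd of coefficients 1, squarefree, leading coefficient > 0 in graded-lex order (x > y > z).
2*x^2 + y^2 - 2*z^2

First, the picture has 2 separate pieces. Treating them together as one polynomial.
Then, the degree is 2 — two nappes meeting at a single point; a quadric.
Then, symmetries: the z ↦ −z reflection is a symmetry, so z appears only in even powers; it's symmetric under x → −x, forcing even powers of x; mirror symmetry y ↦ −y ⇒ only even powers of y.
Then, reading off the gridlines: it crosses the x-axis at the gridline x = 0; it crosses the y-axis at the gridline y = 0.
Finally, the integer polynomial consistent with all of this is the stated p.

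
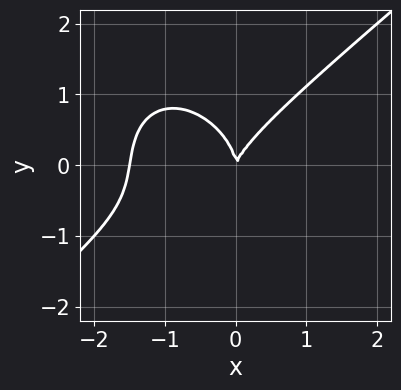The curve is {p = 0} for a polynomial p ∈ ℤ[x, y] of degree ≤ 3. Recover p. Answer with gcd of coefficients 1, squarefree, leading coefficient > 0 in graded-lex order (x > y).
2*x^3 - x^2*y - 2*y^3 + 3*x^2 - x*y

deg p = 3. No degree-2 curve has this shape.
From the visible intercepts: it meets the x-axis at x = 0 (among the integer gridlines); it crosses the y-axis at the gridline y = 0.
The integer polynomial consistent with all of this is the stated p.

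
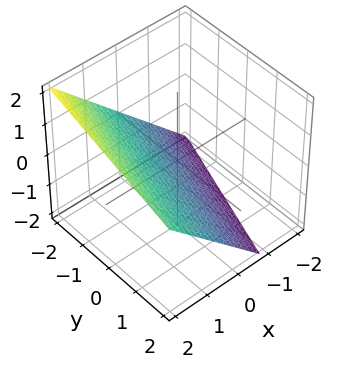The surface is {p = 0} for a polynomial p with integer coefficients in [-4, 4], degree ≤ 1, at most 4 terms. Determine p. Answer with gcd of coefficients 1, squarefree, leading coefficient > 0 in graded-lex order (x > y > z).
First, degree: every cross-section is a straight line — this is a plane, so deg p = 1.
Then, reading off the gridlines: one y-axis crossing is at y = -2.
Finally, assembling these constraints gives the stated polynomial.

3*x - y - 3*z - 2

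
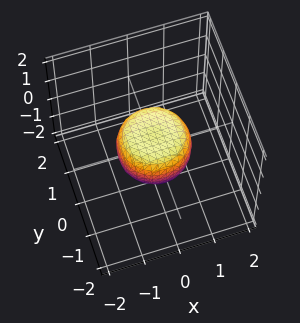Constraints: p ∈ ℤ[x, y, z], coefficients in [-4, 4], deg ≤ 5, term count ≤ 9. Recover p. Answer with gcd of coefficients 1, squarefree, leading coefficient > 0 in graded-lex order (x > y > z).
2*x^4 + 4*x^2*y^2 + 2*y^4 - x^2 - y^2 + 2*z^2 - 1

deg p = 4. The shape is more complex than any degree-3 surface.
Symmetries: rotational symmetry about the z-axis ⇒ p depends on x, y only through x² + y².
Observable constraints: the y-axis gridline crossings are at y ∈ {-1, 1}; the x-axis gridline crossings are at x ∈ {-1, 1}.
These observations pin down the coefficients.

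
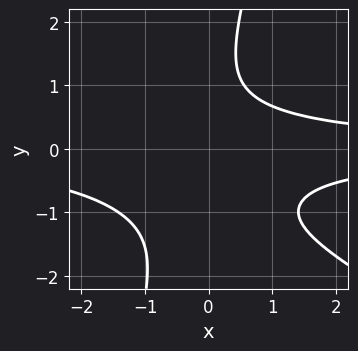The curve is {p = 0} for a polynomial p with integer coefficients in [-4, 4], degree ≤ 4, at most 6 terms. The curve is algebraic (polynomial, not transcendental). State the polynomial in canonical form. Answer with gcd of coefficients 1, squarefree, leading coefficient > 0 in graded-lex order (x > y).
2*x^2*y^2 + 3*x*y^3 - y^4 + 3*x*y^2 - 3

(a) Degree: no degree-3 curve has this shape, so deg p = 4.
(b) Against the integer gridlines: it misses every integer gridline on the y-axis; the curve avoids every integer x-axis point in the box.
(c) Putting this together gives p.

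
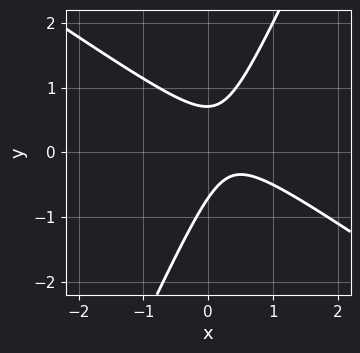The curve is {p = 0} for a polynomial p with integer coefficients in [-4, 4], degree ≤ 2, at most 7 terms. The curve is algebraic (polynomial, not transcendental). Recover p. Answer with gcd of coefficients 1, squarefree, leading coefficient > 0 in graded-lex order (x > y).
3*x^2 + 3*x*y - 2*y^2 - 2*x + 1

First, degree: a generic line meets the curve in up to 2 points, so deg p = 2.
Next, from the visible intercepts: it misses every integer gridline on the x-axis.
Finally, putting this together gives p.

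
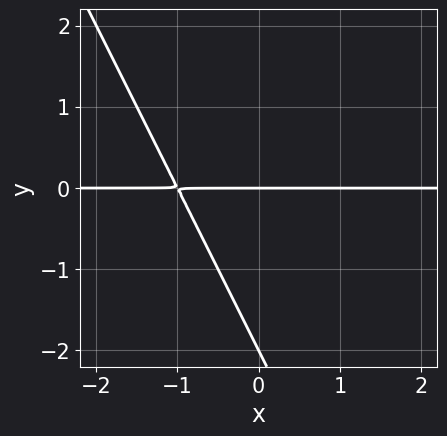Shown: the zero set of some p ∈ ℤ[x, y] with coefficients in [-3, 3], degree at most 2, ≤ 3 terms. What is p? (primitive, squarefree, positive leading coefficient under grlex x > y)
deg p = 2.
From the axis intercepts and sections: the y-axis gridline crossings are at y ∈ {-2, 0}; the visible x-axis segment lies entirely on the curve.
The integer polynomial consistent with all of this is the stated p.

2*x*y + y^2 + 2*y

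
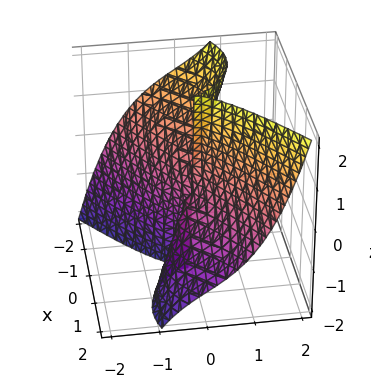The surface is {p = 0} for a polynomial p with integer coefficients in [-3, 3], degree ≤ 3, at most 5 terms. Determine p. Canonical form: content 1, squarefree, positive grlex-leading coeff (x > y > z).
2*x^3 - 2*x^2*y + 3*x^2*z - 3*y^3

1. Degree: no degree-2 surface has this shape, so deg p = 3.
2. Reading off the gridlines: it crosses the y-axis at the gridline y = 0; one x-axis crossing is at x = 0.
3. Together with the visible shape, these determine p as stated. Check: (0, 0, 1) on the z-axis lies on the surface, and p(0, 0, 1) = 0. ✓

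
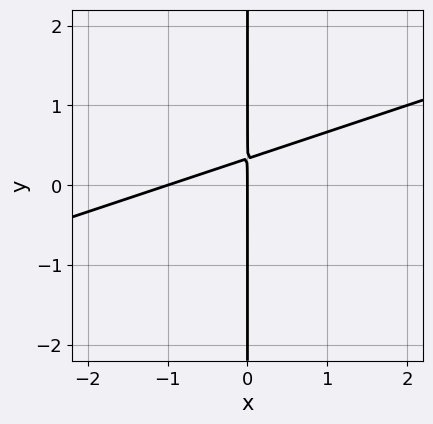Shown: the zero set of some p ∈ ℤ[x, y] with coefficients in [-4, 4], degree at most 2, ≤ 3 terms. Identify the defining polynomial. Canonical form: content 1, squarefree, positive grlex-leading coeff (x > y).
First, degree: no degree-1 curve has this shape, so deg p = 2.
Next, against the integer gridlines: every point of the y-axis in the box is on the curve; the x-axis gridline crossings are at x ∈ {-1, 0}.
Finally, putting this together gives p.

x^2 - 3*x*y + x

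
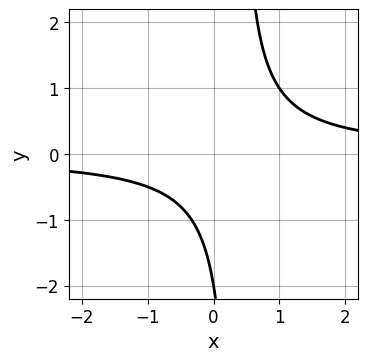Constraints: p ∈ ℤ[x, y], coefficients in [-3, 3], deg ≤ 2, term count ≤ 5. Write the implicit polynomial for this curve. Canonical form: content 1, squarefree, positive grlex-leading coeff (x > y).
First, degree: no degree-1 curve has this shape, so deg p = 2.
Then, reading off the gridlines: the curve avoids every integer x-axis point in the box; it meets the y-axis at y = -2 (among the integer gridlines).
Finally, fitting integer coefficients to these (and the overall shape) gives p.

3*x*y - y - 2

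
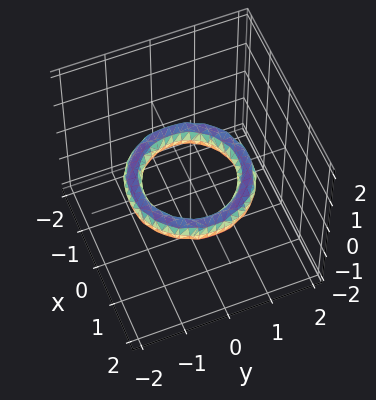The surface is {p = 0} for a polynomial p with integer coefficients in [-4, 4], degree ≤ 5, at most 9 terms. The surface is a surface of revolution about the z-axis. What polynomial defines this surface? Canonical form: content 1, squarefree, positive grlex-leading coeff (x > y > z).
1. The degree is 4 — the shape is more complex than any degree-3 surface.
2. Symmetries: rotational symmetry about the z-axis ⇒ p depends on x, y only through x² + y².
3. From the visible intercepts: the surface avoids every integer z-axis point in the box; a circular section at z = 0 has radius exactly 1; among the integer gridlines, it crosses the x-axis at x ∈ {-1, 1}; the y-axis gridline crossings are at y ∈ {-1, 1}.
4. Putting this together gives p.

x^4 + 2*x^2*y^2 + y^4 - 3*x^2 - 3*y^2 + 3*z^2 + 2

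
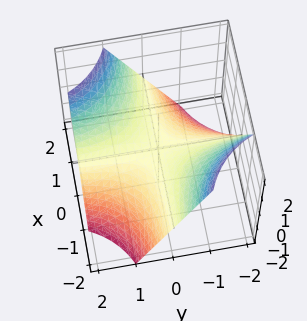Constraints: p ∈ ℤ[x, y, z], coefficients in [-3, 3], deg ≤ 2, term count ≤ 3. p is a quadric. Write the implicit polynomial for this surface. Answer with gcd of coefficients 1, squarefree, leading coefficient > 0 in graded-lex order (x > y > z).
x*y - z

Degree: a saddle surface; a quadric, so deg p = 2.
Observable constraints: the visible y-axis segment lies entirely on the surface; one z-axis crossing is at z = 0; every point of the x-axis in the box is on the surface.
These observations pin down the coefficients.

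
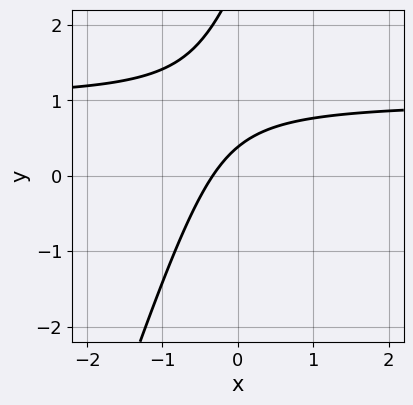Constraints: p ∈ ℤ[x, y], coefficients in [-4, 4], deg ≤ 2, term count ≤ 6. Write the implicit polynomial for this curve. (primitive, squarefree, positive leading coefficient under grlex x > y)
Degree: the shape is more complex than any degree-1 curve, so deg p = 2.
Solving for integer coefficients yields p as stated.

3*x*y - y^2 - 3*x + 3*y - 1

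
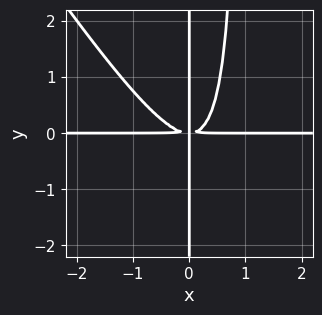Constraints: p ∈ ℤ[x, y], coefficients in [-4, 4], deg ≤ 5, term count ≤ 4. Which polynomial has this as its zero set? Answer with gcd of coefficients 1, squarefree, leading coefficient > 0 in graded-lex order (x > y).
3*x^3*y + 2*x^2*y^2 - 2*x*y^2

1. deg p = 4. The shape is more complex than any degree-3 curve.
2. Observable constraints: every point of the x-axis in the box is on the curve; every point of the y-axis in the box is on the curve.
3. Assembling these constraints gives the stated polynomial.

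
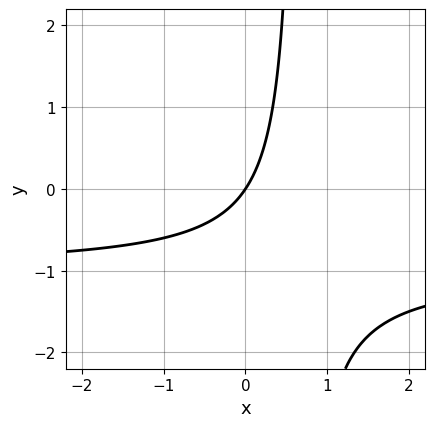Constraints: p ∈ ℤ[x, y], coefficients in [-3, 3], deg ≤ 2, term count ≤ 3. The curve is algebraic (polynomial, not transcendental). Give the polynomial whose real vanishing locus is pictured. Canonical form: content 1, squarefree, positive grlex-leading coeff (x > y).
3*x*y + 3*x - 2*y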